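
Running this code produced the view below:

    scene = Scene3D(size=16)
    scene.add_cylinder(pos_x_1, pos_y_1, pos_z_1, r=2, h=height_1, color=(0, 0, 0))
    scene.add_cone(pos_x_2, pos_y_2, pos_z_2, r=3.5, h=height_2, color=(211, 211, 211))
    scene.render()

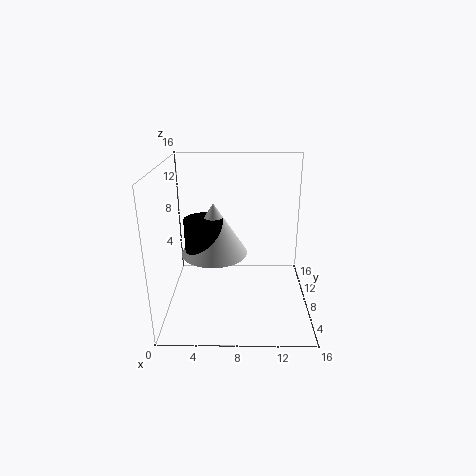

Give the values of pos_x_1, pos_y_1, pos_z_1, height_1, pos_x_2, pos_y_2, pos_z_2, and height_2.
pos_x_1 = 4.5, pos_y_1 = 6, pos_z_1 = 7.5, height_1 = 3.5, pos_x_2 = 5.5, pos_y_2 = 6.5, pos_z_2 = 7, height_2 = 5.5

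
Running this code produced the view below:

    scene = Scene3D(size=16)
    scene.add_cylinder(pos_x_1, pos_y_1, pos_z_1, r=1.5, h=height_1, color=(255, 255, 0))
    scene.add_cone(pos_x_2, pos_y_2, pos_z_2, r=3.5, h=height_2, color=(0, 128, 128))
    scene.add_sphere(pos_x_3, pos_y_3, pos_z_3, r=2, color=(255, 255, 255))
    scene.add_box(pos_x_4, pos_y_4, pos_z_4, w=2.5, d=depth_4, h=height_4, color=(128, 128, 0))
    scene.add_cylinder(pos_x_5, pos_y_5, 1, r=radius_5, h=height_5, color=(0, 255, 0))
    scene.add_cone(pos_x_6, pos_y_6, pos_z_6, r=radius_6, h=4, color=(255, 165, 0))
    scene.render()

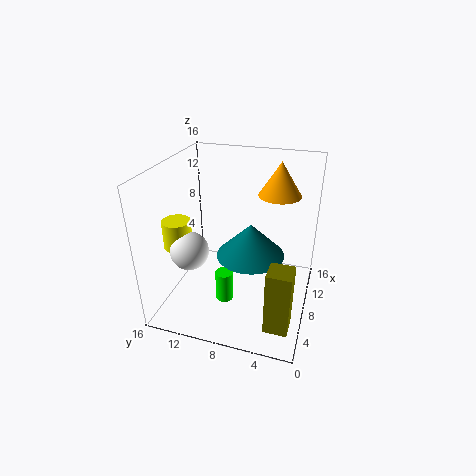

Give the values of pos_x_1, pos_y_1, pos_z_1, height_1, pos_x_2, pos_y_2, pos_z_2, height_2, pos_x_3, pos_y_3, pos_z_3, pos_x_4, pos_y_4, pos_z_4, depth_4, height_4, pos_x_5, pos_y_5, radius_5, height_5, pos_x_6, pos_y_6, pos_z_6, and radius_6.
pos_x_1 = 4.5, pos_y_1 = 13.5, pos_z_1 = 8, height_1 = 3, pos_x_2 = 6, pos_y_2 = 6, pos_z_2 = 7.5, height_2 = 3.5, pos_x_3 = 4, pos_y_3 = 12, pos_z_3 = 8, pos_x_4 = 2, pos_y_4 = 1, pos_z_4 = 1, depth_4 = 2.5, height_4 = 7, pos_x_5 = 6, pos_y_5 = 9, radius_5 = 1, height_5 = 3.5, pos_x_6 = 13, pos_y_6 = 4.5, pos_z_6 = 11.5, radius_6 = 2.5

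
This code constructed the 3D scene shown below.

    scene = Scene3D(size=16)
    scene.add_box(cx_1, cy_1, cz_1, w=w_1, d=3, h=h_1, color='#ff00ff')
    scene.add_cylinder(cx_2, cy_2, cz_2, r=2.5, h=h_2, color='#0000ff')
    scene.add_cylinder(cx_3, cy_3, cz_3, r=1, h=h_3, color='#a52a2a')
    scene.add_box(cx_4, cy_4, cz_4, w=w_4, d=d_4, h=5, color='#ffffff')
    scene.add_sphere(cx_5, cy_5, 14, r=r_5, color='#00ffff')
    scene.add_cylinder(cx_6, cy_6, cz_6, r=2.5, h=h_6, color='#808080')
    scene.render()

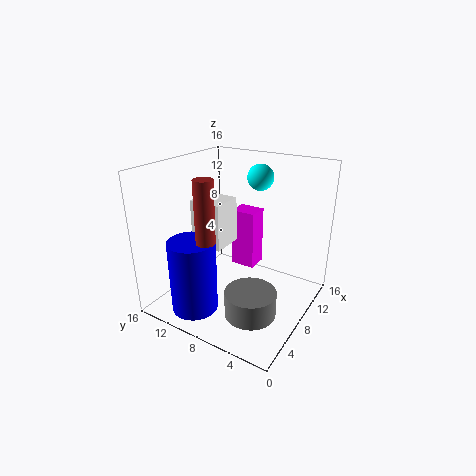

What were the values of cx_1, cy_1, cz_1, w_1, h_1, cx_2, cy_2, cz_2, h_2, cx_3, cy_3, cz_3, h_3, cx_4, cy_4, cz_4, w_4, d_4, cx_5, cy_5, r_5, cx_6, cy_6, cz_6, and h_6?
cx_1 = 10.5; cy_1 = 7.5; cz_1 = 3; w_1 = 2.5; h_1 = 7; cx_2 = 3; cy_2 = 10.5; cz_2 = 1; h_2 = 8; cx_3 = 3.5; cy_3 = 9; cz_3 = 9; h_3 = 6.5; cx_4 = 5; cy_4 = 8.5; cz_4 = 7.5; w_4 = 3.5; d_4 = 3.5; cx_5 = 12; cy_5 = 7.5; r_5 = 1.5; cx_6 = 3; cy_6 = 3.5; cz_6 = 3; h_6 = 2.5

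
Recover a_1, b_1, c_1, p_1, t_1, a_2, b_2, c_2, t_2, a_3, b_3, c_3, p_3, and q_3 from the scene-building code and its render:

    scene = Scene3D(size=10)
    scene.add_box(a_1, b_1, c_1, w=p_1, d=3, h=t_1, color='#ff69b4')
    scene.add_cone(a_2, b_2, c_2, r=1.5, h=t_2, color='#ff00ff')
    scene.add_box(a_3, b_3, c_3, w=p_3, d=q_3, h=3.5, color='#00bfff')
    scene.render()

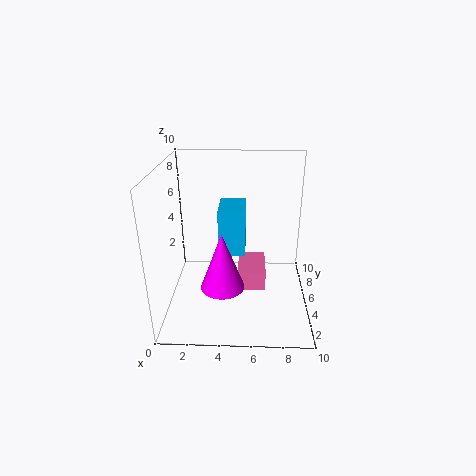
a_1 = 5; b_1 = 4.5; c_1 = 1; p_1 = 2; t_1 = 1.5; a_2 = 4; b_2 = 3.5; c_2 = 2; t_2 = 4; a_3 = 3.5; b_3 = 6; c_3 = 3; p_3 = 2; q_3 = 3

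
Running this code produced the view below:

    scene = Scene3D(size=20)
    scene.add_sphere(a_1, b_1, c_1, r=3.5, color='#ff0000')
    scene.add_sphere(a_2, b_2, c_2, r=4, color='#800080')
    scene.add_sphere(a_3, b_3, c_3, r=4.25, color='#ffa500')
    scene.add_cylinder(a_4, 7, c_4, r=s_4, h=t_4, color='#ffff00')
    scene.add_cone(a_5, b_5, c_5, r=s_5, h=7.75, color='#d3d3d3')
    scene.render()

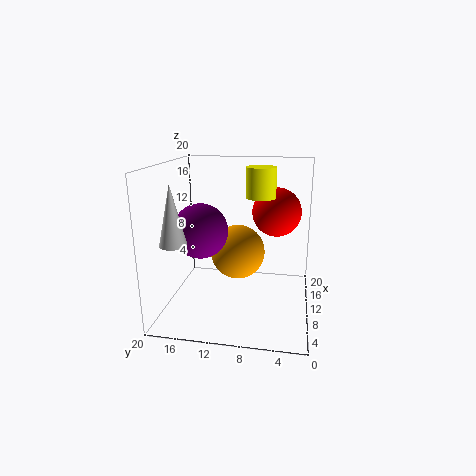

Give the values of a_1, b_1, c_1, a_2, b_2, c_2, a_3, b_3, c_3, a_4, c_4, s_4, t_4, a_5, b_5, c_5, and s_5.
a_1 = 13.5
b_1 = 5
c_1 = 13
a_2 = 11.25
b_2 = 15.75
c_2 = 10.25
a_3 = 15.25
b_3 = 11
c_3 = 5.75
a_4 = 10.25
c_4 = 15.75
s_4 = 2
t_4 = 4
a_5 = 4.5
b_5 = 17.25
c_5 = 10.5
s_5 = 1.75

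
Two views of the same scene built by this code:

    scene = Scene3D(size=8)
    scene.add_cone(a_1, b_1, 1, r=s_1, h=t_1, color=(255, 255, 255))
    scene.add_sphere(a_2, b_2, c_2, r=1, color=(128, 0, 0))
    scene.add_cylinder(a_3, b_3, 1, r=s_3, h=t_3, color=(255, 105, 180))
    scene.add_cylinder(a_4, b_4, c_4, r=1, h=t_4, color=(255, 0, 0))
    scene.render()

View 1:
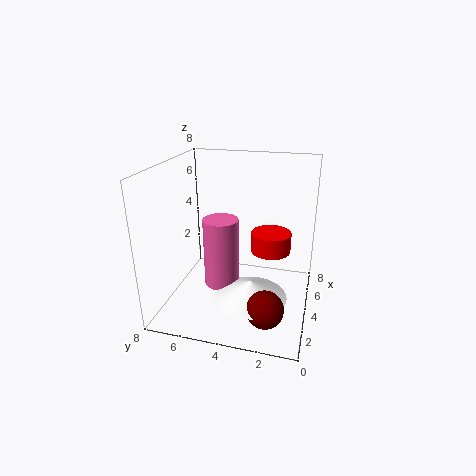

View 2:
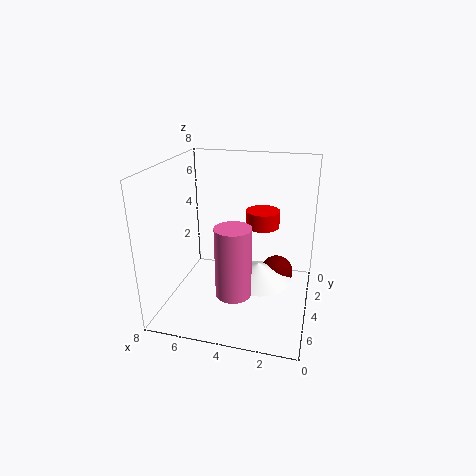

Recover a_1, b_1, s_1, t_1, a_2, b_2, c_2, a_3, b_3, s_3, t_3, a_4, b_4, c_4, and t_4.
a_1 = 3; b_1 = 3; s_1 = 2; t_1 = 1; a_2 = 2; b_2 = 2; c_2 = 1; a_3 = 4; b_3 = 5; s_3 = 1; t_3 = 4; a_4 = 3; b_4 = 2; c_4 = 4; t_4 = 1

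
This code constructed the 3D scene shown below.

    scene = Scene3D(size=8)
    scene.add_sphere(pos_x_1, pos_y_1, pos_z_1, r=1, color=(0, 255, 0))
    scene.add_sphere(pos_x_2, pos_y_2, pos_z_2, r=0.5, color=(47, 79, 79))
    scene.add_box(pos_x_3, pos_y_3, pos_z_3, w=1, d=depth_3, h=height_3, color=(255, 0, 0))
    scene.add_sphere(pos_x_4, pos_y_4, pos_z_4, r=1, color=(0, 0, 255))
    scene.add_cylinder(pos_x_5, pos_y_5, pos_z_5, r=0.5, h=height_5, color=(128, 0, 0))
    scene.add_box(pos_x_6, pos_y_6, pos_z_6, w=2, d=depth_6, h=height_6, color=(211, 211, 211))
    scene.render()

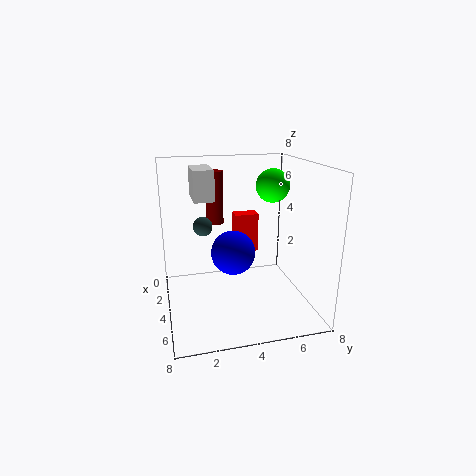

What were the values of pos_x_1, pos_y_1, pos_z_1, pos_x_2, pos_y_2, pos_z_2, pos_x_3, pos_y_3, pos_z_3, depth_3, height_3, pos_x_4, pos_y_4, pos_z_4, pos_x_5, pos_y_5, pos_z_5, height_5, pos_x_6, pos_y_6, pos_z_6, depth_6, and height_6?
pos_x_1 = 2.5, pos_y_1 = 6.5, pos_z_1 = 6.5, pos_x_2 = 4.5, pos_y_2 = 2, pos_z_2 = 5, pos_x_3 = 0.5, pos_y_3 = 4.5, pos_z_3 = 2, depth_3 = 1.5, height_3 = 2.5, pos_x_4 = 7, pos_y_4 = 3, pos_z_4 = 4.5, pos_x_5 = 2.5, pos_y_5 = 3, pos_z_5 = 4.5, height_5 = 3, pos_x_6 = 3.5, pos_y_6 = 1.5, pos_z_6 = 6.5, depth_6 = 1, height_6 = 1.5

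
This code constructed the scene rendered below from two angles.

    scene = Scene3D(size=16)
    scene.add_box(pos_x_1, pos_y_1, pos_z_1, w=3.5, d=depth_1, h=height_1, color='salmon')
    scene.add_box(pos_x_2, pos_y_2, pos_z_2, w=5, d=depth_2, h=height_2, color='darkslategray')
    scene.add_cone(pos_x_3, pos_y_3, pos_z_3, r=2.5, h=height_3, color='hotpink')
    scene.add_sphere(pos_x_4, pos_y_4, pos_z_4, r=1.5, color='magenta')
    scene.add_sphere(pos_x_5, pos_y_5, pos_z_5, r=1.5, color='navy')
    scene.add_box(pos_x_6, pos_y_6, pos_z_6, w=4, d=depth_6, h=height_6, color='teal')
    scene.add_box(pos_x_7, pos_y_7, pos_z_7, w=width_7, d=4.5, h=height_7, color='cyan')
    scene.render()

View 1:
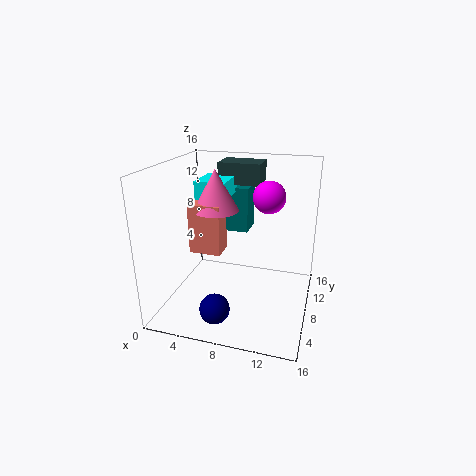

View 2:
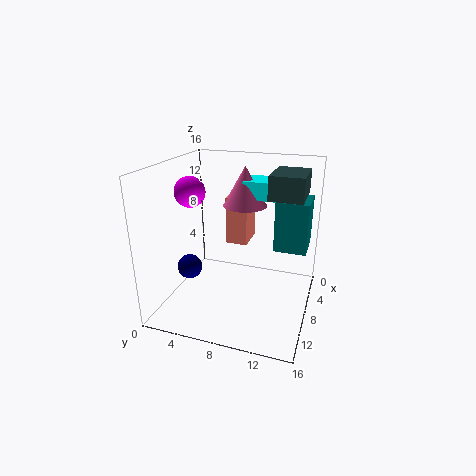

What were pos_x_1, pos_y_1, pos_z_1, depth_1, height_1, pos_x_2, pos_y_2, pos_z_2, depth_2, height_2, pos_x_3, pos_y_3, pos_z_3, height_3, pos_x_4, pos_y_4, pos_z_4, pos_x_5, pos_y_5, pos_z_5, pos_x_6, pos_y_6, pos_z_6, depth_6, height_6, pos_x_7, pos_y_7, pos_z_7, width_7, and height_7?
pos_x_1 = 3, pos_y_1 = 6, pos_z_1 = 6.5, depth_1 = 2.5, height_1 = 5.5, pos_x_2 = 4.5, pos_y_2 = 11.5, pos_z_2 = 13, depth_2 = 3.5, height_2 = 2.5, pos_x_3 = 5.5, pos_y_3 = 8, pos_z_3 = 11, height_3 = 4.5, pos_x_4 = 12, pos_y_4 = 4.5, pos_z_4 = 14, pos_x_5 = 7.5, pos_y_5 = 1.5, pos_z_5 = 3, pos_x_6 = 4, pos_y_6 = 12, pos_z_6 = 7, depth_6 = 3.5, height_6 = 5.5, pos_x_7 = 3, pos_y_7 = 8, pos_z_7 = 12, width_7 = 3.5, height_7 = 2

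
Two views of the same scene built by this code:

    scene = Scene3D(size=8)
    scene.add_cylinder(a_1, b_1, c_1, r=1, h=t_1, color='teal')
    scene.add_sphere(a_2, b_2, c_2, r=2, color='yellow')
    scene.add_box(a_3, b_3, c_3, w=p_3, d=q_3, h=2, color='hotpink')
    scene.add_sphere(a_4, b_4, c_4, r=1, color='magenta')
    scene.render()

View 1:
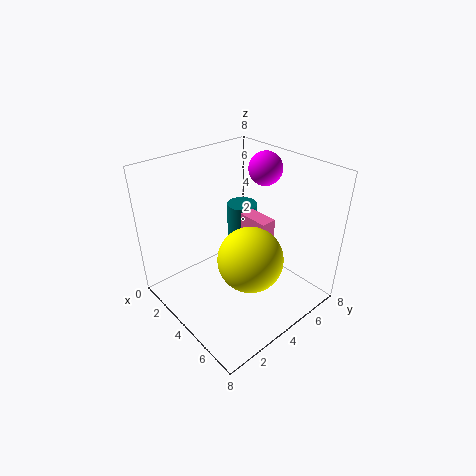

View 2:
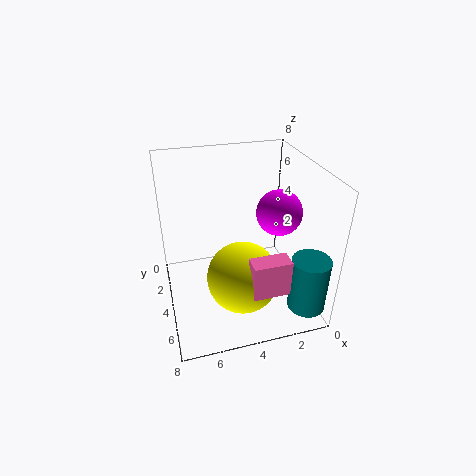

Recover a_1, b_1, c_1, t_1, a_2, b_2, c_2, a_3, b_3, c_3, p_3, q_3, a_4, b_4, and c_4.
a_1 = 1, b_1 = 7, c_1 = 1, t_1 = 3, a_2 = 4, b_2 = 5, c_2 = 2, a_3 = 2, b_3 = 6, c_3 = 2, p_3 = 2, q_3 = 1, a_4 = 3, b_4 = 7, c_4 = 7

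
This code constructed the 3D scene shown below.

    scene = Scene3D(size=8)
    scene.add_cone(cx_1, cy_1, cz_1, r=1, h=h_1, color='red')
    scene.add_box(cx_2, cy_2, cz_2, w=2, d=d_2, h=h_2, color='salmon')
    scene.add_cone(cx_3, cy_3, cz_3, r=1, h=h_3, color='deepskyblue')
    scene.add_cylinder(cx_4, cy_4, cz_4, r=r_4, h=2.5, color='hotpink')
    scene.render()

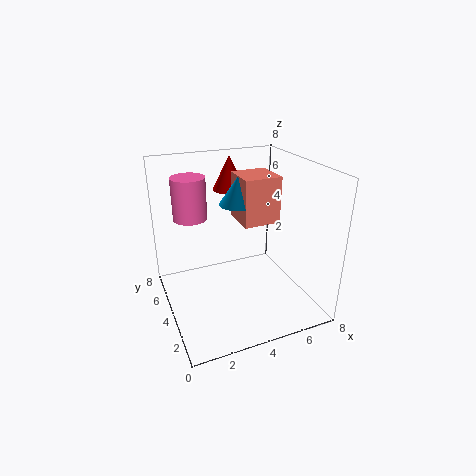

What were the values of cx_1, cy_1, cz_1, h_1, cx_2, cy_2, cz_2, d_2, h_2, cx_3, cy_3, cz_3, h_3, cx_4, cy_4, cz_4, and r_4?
cx_1 = 4.5; cy_1 = 6.5; cz_1 = 6; h_1 = 2; cx_2 = 4; cy_2 = 3; cz_2 = 5; d_2 = 2; h_2 = 2.5; cx_3 = 4; cy_3 = 4; cz_3 = 6; h_3 = 1.5; cx_4 = 2; cy_4 = 6.5; cz_4 = 4.5; r_4 = 1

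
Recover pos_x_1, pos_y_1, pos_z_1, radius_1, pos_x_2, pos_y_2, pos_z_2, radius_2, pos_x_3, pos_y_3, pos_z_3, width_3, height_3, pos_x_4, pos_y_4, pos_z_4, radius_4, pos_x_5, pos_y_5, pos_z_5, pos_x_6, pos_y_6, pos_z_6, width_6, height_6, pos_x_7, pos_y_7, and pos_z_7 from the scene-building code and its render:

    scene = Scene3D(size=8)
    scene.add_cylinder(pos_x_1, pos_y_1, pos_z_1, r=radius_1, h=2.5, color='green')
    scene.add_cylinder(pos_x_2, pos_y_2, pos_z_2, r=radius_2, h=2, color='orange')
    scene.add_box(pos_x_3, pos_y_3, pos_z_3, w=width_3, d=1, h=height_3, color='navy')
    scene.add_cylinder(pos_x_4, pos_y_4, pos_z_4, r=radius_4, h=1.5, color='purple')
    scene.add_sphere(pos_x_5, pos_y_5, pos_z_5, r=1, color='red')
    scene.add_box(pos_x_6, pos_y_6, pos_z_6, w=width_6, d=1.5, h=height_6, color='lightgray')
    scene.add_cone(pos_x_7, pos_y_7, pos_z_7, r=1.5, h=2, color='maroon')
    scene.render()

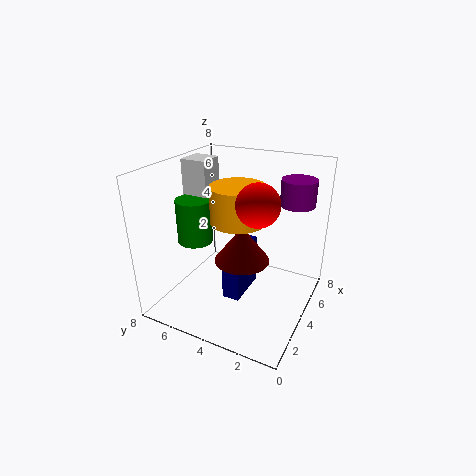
pos_x_1 = 3.5, pos_y_1 = 6.5, pos_z_1 = 3.5, radius_1 = 1, pos_x_2 = 4, pos_y_2 = 4, pos_z_2 = 5, radius_2 = 1.5, pos_x_3 = 3, pos_y_3 = 3.5, pos_z_3 = 0.5, width_3 = 2.5, height_3 = 3, pos_x_4 = 6.5, pos_y_4 = 1.5, pos_z_4 = 5.5, radius_4 = 1, pos_x_5 = 2, pos_y_5 = 2, pos_z_5 = 7, pos_x_6 = 4, pos_y_6 = 6, pos_z_6 = 5, width_6 = 1.5, height_6 = 3, pos_x_7 = 3.5, pos_y_7 = 3.5, pos_z_7 = 3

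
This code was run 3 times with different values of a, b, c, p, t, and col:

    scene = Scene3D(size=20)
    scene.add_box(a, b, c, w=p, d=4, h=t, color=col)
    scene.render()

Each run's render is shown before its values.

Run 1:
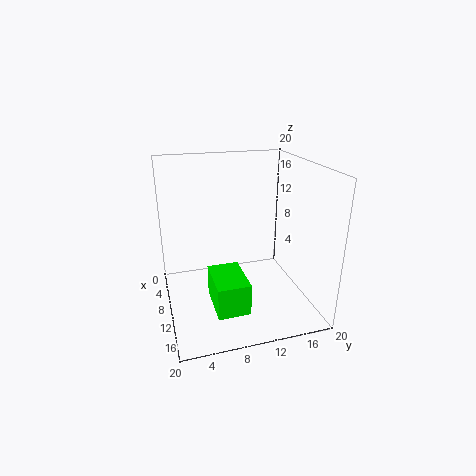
a = 13
b = 5
c = 4
p = 6
t = 4
col = 'lime'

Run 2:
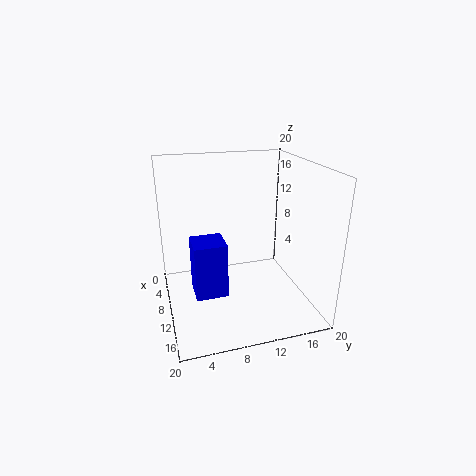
a = 12
b = 3
c = 5
p = 4
t = 7
col = 'blue'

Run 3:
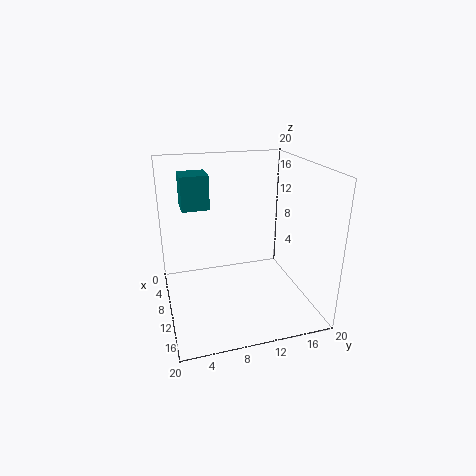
a = 2
b = 3
c = 13
p = 4
t = 5
col = 'teal'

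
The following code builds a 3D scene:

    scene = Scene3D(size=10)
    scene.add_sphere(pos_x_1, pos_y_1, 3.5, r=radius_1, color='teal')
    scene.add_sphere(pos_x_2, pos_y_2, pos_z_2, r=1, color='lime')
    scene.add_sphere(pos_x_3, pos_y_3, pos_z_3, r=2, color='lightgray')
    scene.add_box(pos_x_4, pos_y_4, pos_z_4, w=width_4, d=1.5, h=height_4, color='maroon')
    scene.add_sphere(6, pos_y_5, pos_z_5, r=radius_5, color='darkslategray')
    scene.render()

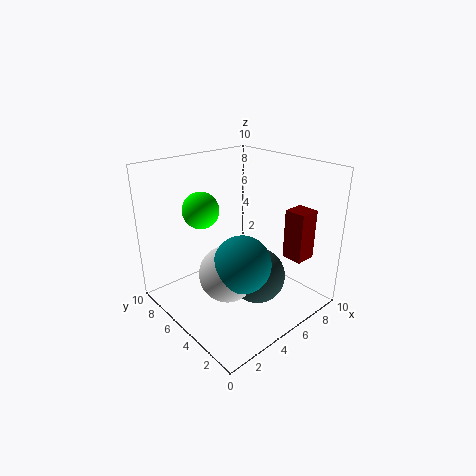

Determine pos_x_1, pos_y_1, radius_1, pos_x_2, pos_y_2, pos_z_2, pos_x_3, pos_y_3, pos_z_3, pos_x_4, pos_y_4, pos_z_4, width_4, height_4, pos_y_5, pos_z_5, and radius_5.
pos_x_1 = 4.5
pos_y_1 = 4
radius_1 = 2
pos_x_2 = 1
pos_y_2 = 3.5
pos_z_2 = 8.5
pos_x_3 = 4
pos_y_3 = 5
pos_z_3 = 2.5
pos_x_4 = 7.5
pos_y_4 = 1.5
pos_z_4 = 3.5
width_4 = 1.5
height_4 = 3.5
pos_y_5 = 4
pos_z_5 = 2
radius_5 = 2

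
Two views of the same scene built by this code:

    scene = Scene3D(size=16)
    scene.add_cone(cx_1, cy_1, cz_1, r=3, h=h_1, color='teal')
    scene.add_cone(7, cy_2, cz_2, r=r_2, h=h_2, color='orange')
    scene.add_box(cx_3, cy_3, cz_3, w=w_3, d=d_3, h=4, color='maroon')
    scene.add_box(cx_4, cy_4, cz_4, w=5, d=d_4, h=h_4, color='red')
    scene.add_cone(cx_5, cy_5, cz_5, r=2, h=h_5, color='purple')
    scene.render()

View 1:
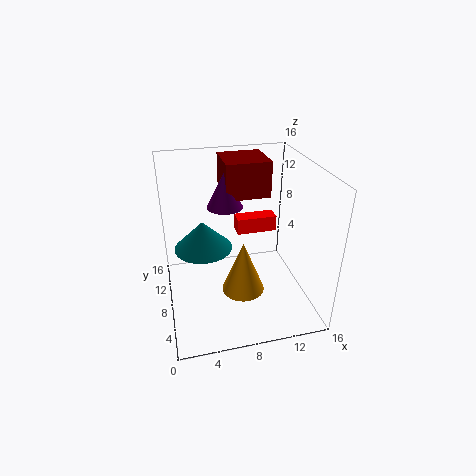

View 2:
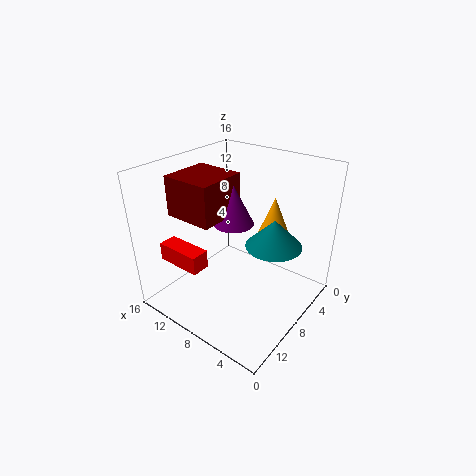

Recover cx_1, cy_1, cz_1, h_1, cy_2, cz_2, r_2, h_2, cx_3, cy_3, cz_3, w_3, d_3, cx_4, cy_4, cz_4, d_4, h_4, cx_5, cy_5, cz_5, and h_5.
cx_1 = 4
cy_1 = 7
cz_1 = 8
h_1 = 3
cy_2 = 2
cz_2 = 6
r_2 = 2
h_2 = 5
cx_3 = 7
cy_3 = 9
cz_3 = 12
w_3 = 5
d_3 = 5
cx_4 = 9
cy_4 = 12
cz_4 = 6
d_4 = 2
h_4 = 2
cx_5 = 7
cy_5 = 10
cz_5 = 11
h_5 = 4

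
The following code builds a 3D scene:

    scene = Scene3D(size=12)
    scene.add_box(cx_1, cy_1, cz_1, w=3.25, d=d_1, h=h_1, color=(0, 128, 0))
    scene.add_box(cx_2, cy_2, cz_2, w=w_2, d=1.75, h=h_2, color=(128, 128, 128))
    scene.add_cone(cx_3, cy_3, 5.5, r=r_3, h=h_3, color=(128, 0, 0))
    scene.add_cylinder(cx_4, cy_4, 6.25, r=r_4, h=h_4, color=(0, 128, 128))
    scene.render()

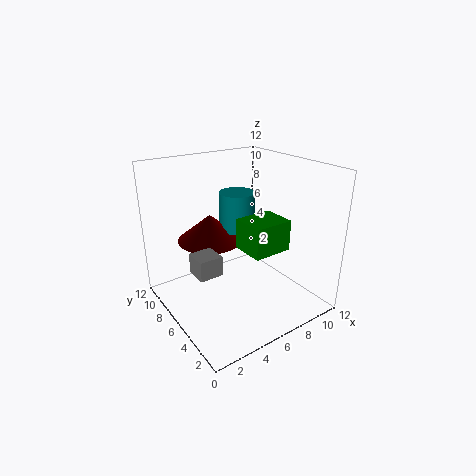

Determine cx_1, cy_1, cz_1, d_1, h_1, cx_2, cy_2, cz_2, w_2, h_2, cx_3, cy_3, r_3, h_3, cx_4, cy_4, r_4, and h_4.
cx_1 = 5.5
cy_1 = 2.75
cz_1 = 5.5
d_1 = 2.75
h_1 = 2.5
cx_2 = 1
cy_2 = 3.25
cz_2 = 5
w_2 = 1.75
h_2 = 1.5
cx_3 = 4.5
cy_3 = 8
r_3 = 2.75
h_3 = 2.25
cx_4 = 6.75
cy_4 = 7.25
r_4 = 1.5
h_4 = 3.25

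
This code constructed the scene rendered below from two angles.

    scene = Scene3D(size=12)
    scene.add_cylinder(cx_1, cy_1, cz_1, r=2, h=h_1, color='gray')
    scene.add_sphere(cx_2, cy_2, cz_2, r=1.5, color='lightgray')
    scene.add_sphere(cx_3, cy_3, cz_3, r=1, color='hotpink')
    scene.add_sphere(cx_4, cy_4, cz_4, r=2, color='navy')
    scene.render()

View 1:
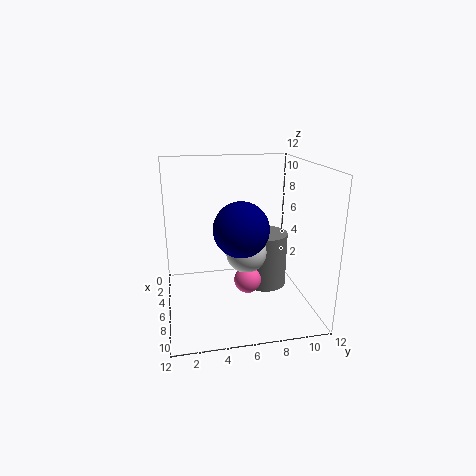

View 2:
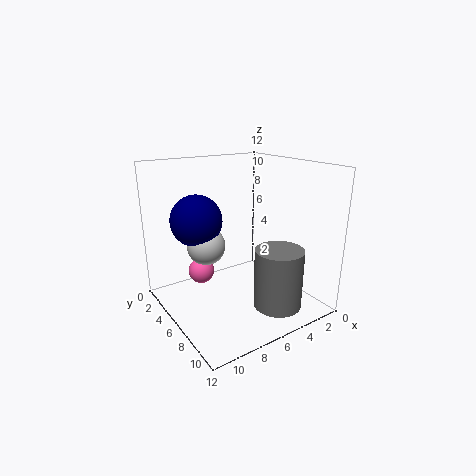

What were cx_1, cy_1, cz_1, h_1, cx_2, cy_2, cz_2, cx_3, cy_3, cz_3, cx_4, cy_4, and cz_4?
cx_1 = 4, cy_1 = 9, cz_1 = 0.5, h_1 = 5, cx_2 = 9, cy_2 = 6, cz_2 = 6, cx_3 = 9.5, cy_3 = 6, cz_3 = 4, cx_4 = 9.5, cy_4 = 5.5, cz_4 = 8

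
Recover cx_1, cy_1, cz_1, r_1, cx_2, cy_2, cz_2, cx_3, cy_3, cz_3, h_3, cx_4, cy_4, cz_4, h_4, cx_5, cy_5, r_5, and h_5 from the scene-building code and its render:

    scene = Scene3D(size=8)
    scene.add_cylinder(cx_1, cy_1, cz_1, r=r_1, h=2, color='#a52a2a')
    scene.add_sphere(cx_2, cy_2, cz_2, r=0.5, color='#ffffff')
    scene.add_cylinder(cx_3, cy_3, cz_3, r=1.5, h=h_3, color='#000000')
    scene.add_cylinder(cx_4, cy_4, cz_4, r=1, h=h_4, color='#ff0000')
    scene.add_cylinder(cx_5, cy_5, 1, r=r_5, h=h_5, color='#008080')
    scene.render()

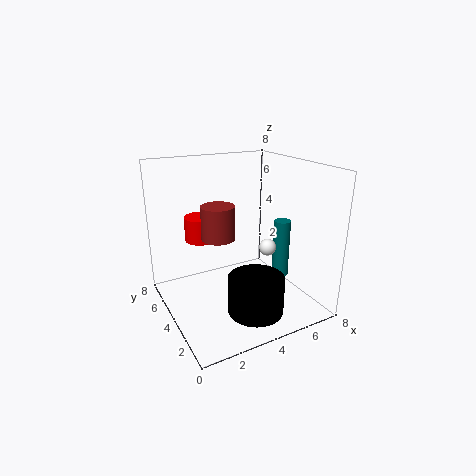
cx_1 = 3.5
cy_1 = 5.5
cz_1 = 3.5
r_1 = 1
cx_2 = 6
cy_2 = 4
cz_2 = 3
cx_3 = 4
cy_3 = 2
cz_3 = 0.5
h_3 = 2
cx_4 = 3
cy_4 = 7
cz_4 = 3
h_4 = 1.5
cx_5 = 7
cy_5 = 4
r_5 = 0.5
h_5 = 3.5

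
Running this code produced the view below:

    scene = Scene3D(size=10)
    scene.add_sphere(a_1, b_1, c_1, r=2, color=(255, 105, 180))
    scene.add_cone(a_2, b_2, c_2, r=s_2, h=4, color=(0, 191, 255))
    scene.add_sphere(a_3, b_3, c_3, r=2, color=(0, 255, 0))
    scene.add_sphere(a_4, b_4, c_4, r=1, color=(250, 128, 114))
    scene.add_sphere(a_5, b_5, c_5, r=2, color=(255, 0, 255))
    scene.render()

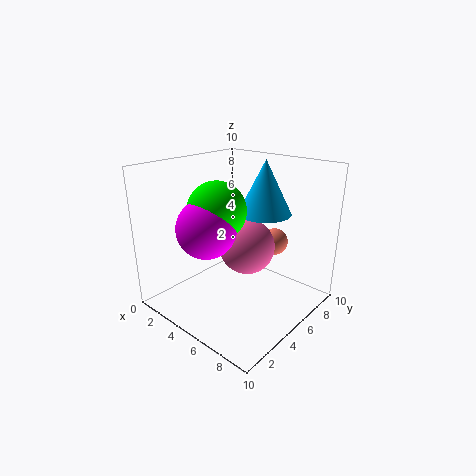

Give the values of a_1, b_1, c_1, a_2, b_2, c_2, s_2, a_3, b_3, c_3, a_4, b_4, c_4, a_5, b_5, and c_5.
a_1 = 5
b_1 = 6
c_1 = 4
a_2 = 5
b_2 = 8
c_2 = 6
s_2 = 2
a_3 = 4
b_3 = 4
c_3 = 7
a_4 = 6
b_4 = 8
c_4 = 4
a_5 = 4
b_5 = 3
c_5 = 6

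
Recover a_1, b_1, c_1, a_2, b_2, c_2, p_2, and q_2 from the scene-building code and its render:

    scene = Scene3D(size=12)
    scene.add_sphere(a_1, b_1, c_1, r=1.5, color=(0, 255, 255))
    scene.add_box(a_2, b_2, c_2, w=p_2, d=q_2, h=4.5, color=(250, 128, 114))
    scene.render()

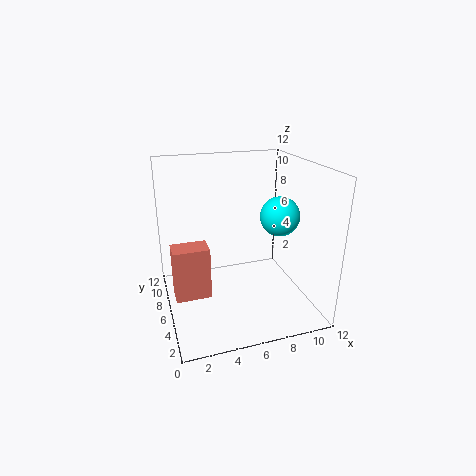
a_1 = 8.5
b_1 = 3.5
c_1 = 8.5
a_2 = 0.5
b_2 = 5.5
c_2 = 1
p_2 = 3
q_2 = 2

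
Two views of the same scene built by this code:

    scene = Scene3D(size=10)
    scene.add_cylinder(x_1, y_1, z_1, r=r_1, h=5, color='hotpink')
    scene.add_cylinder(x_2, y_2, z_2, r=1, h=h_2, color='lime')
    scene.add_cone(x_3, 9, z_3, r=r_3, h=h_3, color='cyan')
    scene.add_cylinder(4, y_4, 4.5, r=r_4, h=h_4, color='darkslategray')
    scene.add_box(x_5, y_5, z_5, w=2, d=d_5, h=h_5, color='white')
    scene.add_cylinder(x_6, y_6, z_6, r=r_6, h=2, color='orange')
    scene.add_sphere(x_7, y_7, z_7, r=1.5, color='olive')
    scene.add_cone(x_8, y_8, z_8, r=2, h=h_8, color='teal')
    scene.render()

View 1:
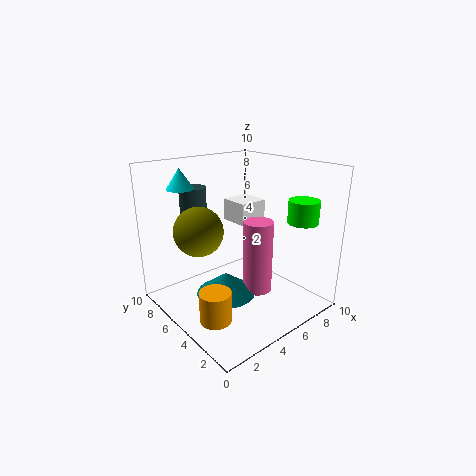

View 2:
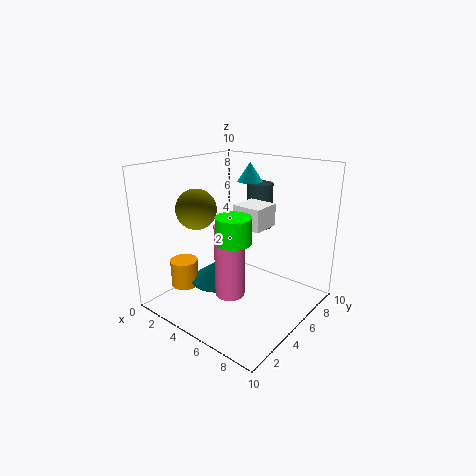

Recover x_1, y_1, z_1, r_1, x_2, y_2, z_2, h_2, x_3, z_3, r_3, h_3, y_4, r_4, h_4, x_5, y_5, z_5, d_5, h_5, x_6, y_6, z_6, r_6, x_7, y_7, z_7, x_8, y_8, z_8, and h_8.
x_1 = 5.5, y_1 = 3.5, z_1 = 1.5, r_1 = 1, x_2 = 7.5, y_2 = 1.5, z_2 = 6.5, h_2 = 1.5, x_3 = 3, z_3 = 8, r_3 = 1, h_3 = 1.5, y_4 = 9, r_4 = 1, h_4 = 3.5, x_5 = 5, y_5 = 4.5, z_5 = 6, d_5 = 2, h_5 = 1.5, x_6 = 1.5, y_6 = 3, z_6 = 1, r_6 = 1, x_7 = 1.5, y_7 = 4.5, z_7 = 6.5, x_8 = 3.5, y_8 = 4.5, z_8 = 1.5, h_8 = 1.5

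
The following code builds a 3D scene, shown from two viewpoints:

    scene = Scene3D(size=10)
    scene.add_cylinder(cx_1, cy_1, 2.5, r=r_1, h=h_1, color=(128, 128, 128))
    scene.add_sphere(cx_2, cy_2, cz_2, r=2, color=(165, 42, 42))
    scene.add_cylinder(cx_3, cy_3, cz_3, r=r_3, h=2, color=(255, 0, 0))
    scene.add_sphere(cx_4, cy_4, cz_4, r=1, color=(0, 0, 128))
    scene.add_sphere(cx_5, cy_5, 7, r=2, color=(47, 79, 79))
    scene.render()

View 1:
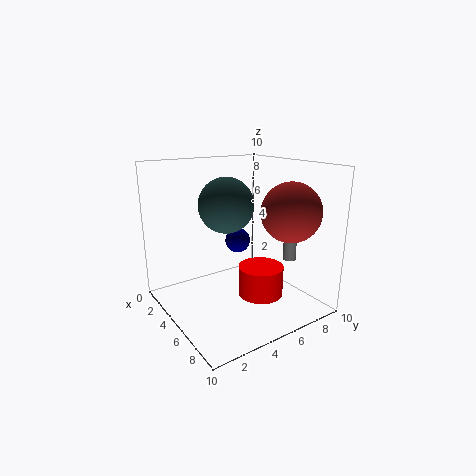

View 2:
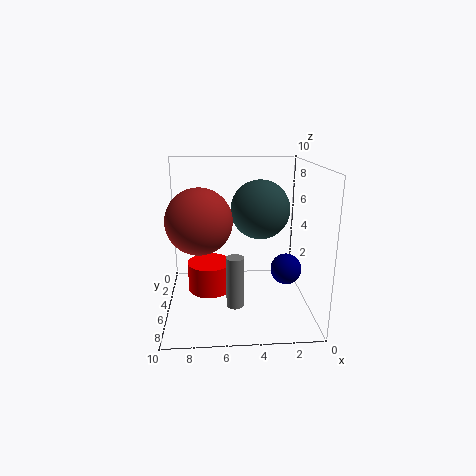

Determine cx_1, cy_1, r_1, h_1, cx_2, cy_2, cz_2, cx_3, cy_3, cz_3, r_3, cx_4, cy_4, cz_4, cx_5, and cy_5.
cx_1 = 5.5, cy_1 = 9.5, r_1 = 0.5, h_1 = 3, cx_2 = 7.5, cy_2 = 7.5, cz_2 = 7, cx_3 = 7, cy_3 = 5.5, cz_3 = 1.5, r_3 = 1.5, cx_4 = 2, cy_4 = 7, cz_4 = 3.5, cx_5 = 3.5, cy_5 = 5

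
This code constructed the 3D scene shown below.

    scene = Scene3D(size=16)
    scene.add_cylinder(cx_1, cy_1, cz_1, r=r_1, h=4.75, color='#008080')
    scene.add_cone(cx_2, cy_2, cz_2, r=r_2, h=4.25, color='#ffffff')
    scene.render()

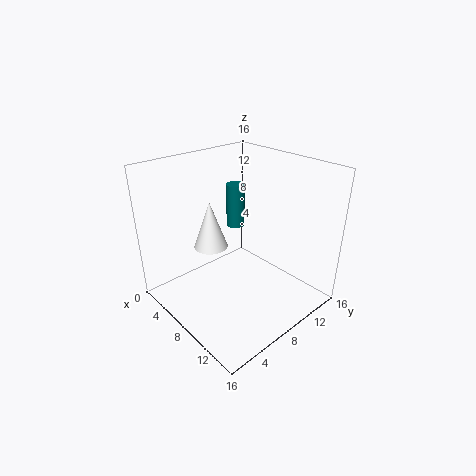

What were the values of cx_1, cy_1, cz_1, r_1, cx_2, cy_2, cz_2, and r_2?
cx_1 = 6.75, cy_1 = 8.75, cz_1 = 9, r_1 = 1, cx_2 = 10.75, cy_2 = 2.25, cz_2 = 10.5, r_2 = 1.5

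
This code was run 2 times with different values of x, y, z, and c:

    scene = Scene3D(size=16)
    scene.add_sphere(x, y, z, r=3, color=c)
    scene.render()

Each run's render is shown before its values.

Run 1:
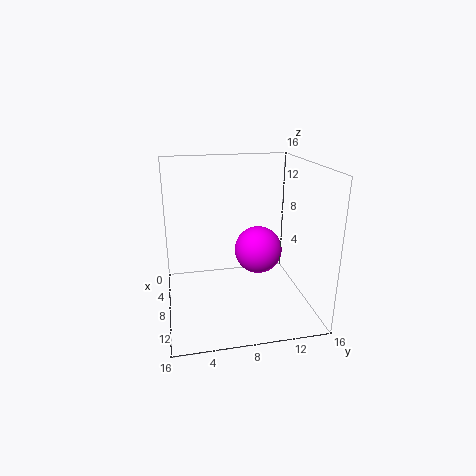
x = 4, y = 11.5, z = 4.5, c = 'magenta'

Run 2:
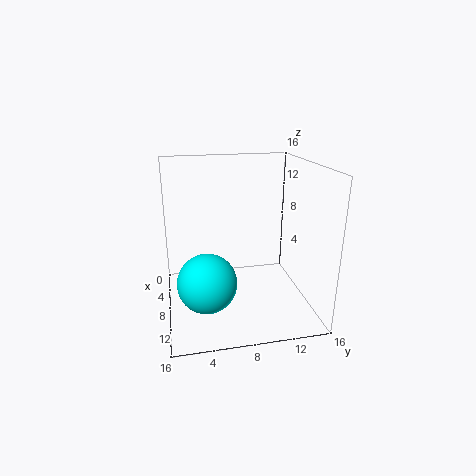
x = 12, y = 4, z = 5, c = 'cyan'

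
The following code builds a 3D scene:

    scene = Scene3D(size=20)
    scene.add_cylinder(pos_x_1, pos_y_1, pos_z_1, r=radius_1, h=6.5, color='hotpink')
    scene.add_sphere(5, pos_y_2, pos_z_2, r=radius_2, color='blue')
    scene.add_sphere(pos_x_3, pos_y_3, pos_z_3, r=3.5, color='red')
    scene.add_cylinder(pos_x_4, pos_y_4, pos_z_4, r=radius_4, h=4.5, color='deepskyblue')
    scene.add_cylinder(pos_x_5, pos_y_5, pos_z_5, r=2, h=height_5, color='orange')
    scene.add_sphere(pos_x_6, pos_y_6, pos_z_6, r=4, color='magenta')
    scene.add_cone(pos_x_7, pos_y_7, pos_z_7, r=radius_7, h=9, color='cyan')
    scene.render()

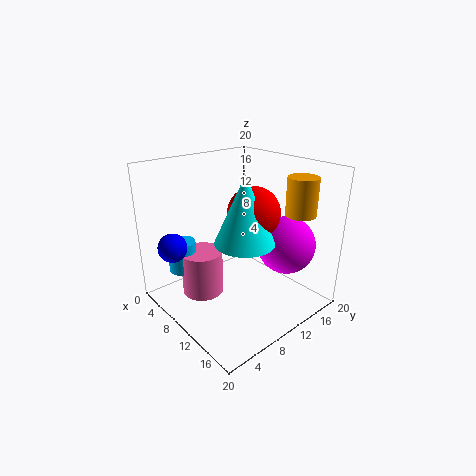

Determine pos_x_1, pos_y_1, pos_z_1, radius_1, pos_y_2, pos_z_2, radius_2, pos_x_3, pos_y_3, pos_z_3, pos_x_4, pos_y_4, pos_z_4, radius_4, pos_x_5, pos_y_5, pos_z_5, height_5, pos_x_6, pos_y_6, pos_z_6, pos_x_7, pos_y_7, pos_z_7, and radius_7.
pos_x_1 = 6
pos_y_1 = 6.5
pos_z_1 = 1
radius_1 = 3
pos_y_2 = 2.5
pos_z_2 = 9
radius_2 = 2
pos_x_3 = 12
pos_y_3 = 11
pos_z_3 = 14
pos_x_4 = 4
pos_y_4 = 4.5
pos_z_4 = 4.5
radius_4 = 2
pos_x_5 = 16.5
pos_y_5 = 15
pos_z_5 = 14
height_5 = 5
pos_x_6 = 14.5
pos_y_6 = 15
pos_z_6 = 9
pos_x_7 = 12.5
pos_y_7 = 9
pos_z_7 = 10.5
radius_7 = 4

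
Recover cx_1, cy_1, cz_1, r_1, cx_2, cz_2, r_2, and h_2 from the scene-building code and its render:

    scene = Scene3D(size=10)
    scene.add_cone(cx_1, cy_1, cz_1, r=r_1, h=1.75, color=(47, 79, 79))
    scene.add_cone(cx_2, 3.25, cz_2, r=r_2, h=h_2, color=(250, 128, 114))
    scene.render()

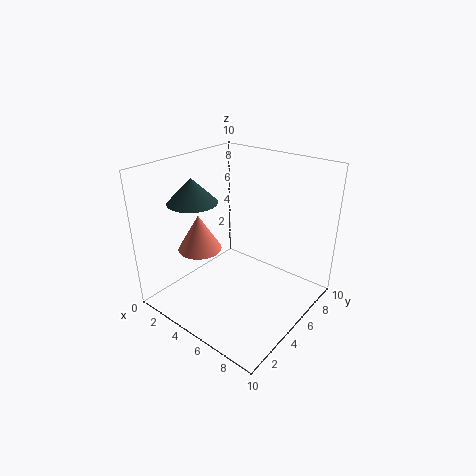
cx_1 = 2; cy_1 = 3.75; cz_1 = 7.25; r_1 = 1.75; cx_2 = 3; cz_2 = 4.25; r_2 = 1.5; h_2 = 2.5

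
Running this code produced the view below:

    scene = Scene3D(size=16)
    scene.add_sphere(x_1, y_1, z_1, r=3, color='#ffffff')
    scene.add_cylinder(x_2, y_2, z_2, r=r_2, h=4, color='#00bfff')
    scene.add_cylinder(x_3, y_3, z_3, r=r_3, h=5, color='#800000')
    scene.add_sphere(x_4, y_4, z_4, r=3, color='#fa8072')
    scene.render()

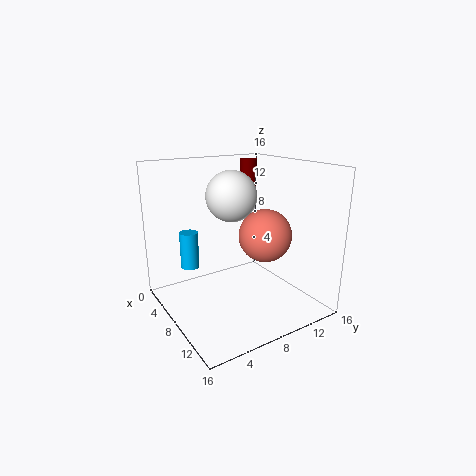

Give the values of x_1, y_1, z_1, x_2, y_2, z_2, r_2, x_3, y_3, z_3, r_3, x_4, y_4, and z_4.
x_1 = 5, y_1 = 9, z_1 = 12, x_2 = 6, y_2 = 3, z_2 = 5, r_2 = 1, x_3 = 4, y_3 = 12, z_3 = 11, r_3 = 1, x_4 = 9, y_4 = 11, z_4 = 8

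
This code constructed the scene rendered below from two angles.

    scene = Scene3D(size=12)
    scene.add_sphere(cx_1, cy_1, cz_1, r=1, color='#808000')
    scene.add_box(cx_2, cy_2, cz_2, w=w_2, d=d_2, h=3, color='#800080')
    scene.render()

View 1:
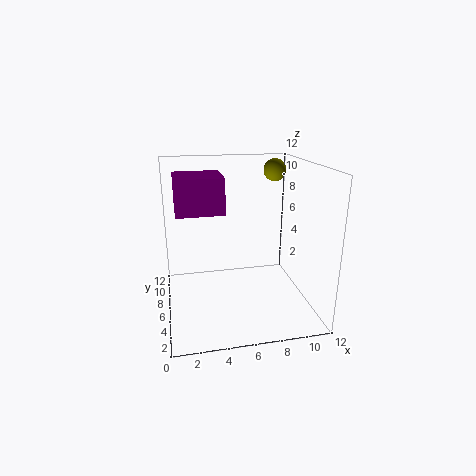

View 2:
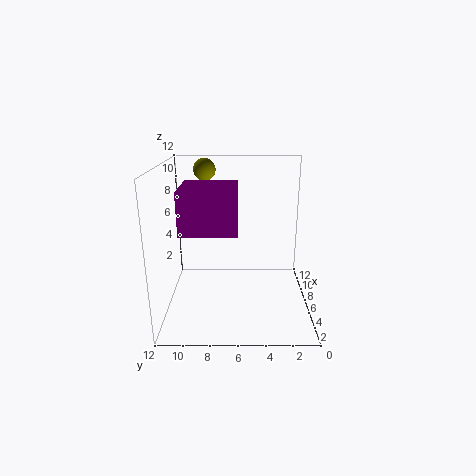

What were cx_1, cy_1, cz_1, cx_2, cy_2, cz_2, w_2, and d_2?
cx_1 = 10
cy_1 = 9
cz_1 = 11
cx_2 = 1
cy_2 = 6
cz_2 = 8
w_2 = 4
d_2 = 4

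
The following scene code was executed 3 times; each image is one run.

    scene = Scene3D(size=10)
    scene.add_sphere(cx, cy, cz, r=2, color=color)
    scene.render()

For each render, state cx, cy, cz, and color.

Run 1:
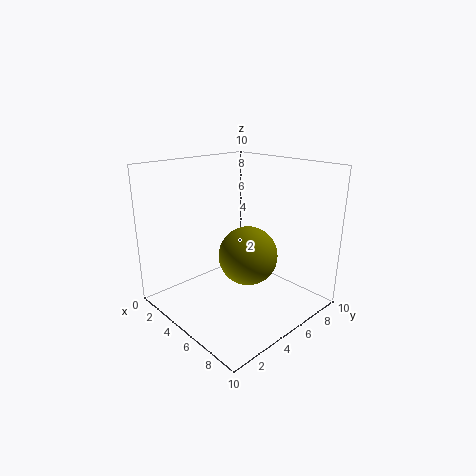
cx = 6
cy = 5
cz = 4
color = 'olive'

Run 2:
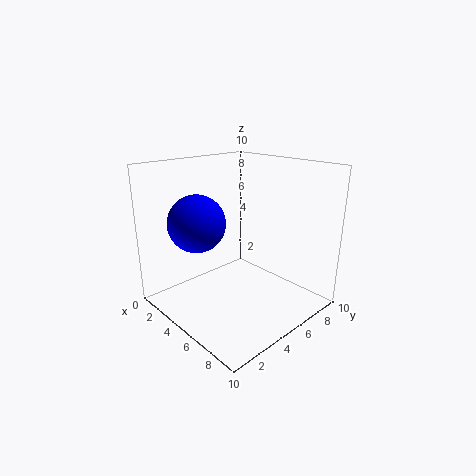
cx = 3
cy = 3
cz = 6
color = 'blue'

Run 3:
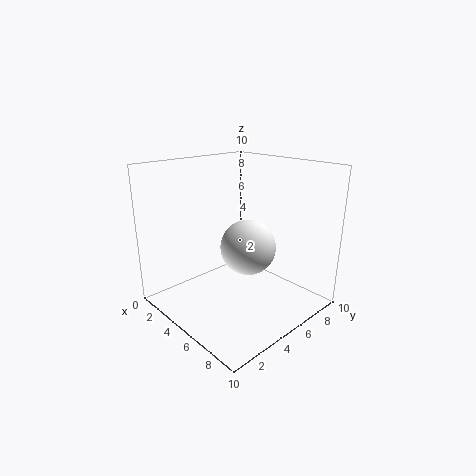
cx = 5
cy = 6
cz = 4
color = 'white'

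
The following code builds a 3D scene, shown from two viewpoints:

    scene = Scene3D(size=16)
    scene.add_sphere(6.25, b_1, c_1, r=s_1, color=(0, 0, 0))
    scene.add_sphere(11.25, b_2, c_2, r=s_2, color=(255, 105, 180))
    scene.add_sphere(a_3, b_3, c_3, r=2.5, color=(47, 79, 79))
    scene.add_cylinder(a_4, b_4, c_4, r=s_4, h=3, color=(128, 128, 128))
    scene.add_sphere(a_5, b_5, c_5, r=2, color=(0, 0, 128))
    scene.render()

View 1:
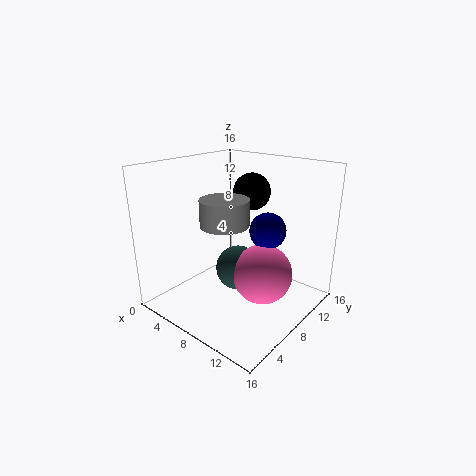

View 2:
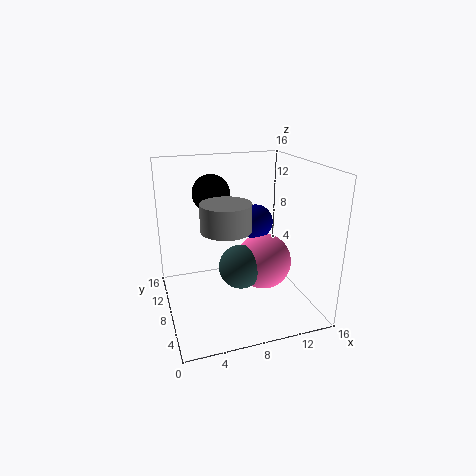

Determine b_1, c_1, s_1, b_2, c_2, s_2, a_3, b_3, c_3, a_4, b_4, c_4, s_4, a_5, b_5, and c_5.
b_1 = 12.75, c_1 = 12, s_1 = 2.25, b_2 = 8.25, c_2 = 4.5, s_2 = 3.25, a_3 = 8.25, b_3 = 7.75, c_3 = 4.5, a_4 = 6.5, b_4 = 7.5, c_4 = 9.25, s_4 = 2.75, a_5 = 10.75, b_5 = 9.75, c_5 = 9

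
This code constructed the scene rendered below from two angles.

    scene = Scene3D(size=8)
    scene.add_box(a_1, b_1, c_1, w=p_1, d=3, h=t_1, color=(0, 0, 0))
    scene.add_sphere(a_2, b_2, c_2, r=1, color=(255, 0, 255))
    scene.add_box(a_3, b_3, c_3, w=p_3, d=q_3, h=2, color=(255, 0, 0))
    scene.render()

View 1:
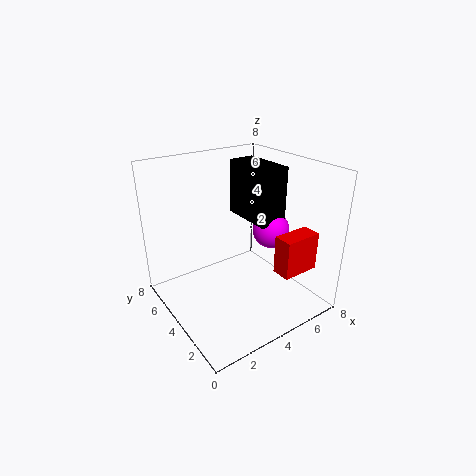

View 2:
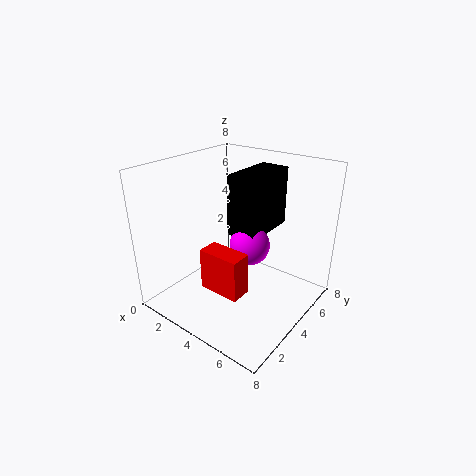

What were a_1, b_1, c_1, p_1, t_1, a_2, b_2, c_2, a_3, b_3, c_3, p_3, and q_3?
a_1 = 4.5, b_1 = 2.5, c_1 = 5, p_1 = 1.5, t_1 = 3, a_2 = 5.5, b_2 = 3, c_2 = 4.5, a_3 = 4.5, b_3 = 0.5, c_3 = 3, p_3 = 2, q_3 = 1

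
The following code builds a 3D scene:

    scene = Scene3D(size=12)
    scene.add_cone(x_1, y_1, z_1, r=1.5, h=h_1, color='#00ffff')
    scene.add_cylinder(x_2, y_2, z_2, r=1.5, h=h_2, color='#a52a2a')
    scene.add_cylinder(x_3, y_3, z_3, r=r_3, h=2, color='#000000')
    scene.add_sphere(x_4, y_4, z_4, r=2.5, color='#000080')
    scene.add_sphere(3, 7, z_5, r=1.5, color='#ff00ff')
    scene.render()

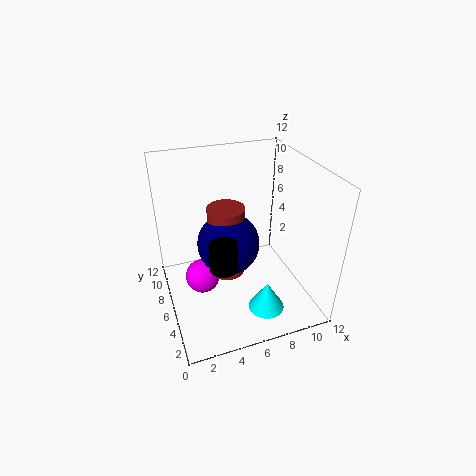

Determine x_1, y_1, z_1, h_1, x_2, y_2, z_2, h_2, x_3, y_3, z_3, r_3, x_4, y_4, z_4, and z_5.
x_1 = 7.5
y_1 = 3
z_1 = 0.5
h_1 = 2.5
x_2 = 5
y_2 = 6
z_2 = 3
h_2 = 6
x_3 = 3.5
y_3 = 2
z_3 = 6.5
r_3 = 1
x_4 = 5
y_4 = 5.5
z_4 = 6
z_5 = 2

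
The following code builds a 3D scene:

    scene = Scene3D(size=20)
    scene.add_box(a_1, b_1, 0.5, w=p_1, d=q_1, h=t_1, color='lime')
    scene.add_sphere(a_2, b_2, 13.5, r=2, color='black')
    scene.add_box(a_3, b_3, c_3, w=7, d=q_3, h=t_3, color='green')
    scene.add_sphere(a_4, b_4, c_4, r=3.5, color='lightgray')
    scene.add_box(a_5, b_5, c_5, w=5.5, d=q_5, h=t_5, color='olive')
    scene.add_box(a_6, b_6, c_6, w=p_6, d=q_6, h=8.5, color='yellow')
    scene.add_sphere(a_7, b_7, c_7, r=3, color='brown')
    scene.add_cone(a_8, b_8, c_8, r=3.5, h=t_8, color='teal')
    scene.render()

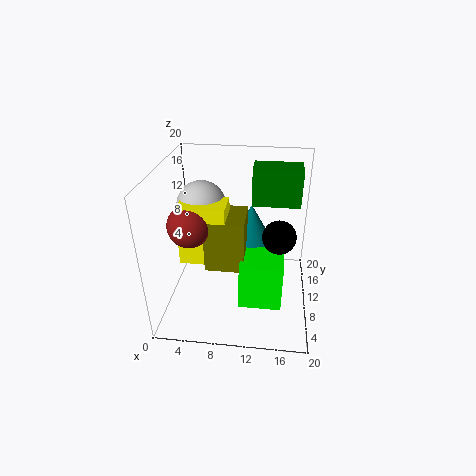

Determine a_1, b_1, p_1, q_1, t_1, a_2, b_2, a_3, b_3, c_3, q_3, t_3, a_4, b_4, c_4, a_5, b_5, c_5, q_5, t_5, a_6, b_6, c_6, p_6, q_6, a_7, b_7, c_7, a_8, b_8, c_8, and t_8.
a_1 = 10.5
b_1 = 6.5
p_1 = 6
q_1 = 5.5
t_1 = 7
a_2 = 15.5
b_2 = 5
a_3 = 11.5
b_3 = 14
c_3 = 13
q_3 = 4
t_3 = 5.5
a_4 = 4.5
b_4 = 12.5
c_4 = 13.5
a_5 = 5.5
b_5 = 8
c_5 = 5.5
q_5 = 6
t_5 = 7.5
a_6 = 2
b_6 = 8
c_6 = 6.5
p_6 = 6.5
q_6 = 4.5
a_7 = 3.5
b_7 = 9
c_7 = 12
a_8 = 11.5
b_8 = 14.5
c_8 = 6.5
t_8 = 6.5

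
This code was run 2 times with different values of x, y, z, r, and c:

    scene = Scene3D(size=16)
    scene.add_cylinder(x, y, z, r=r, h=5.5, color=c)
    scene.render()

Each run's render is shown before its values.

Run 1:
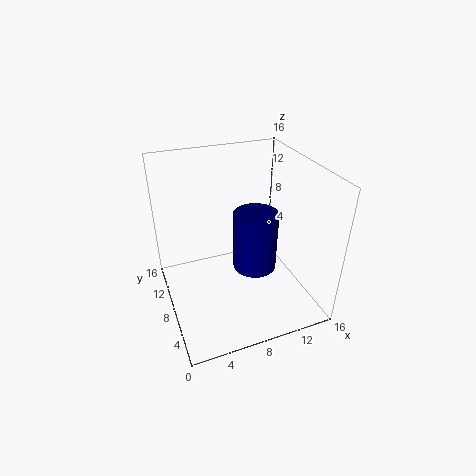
x = 7.5; y = 2.5; z = 8.5; r = 2; c = 'navy'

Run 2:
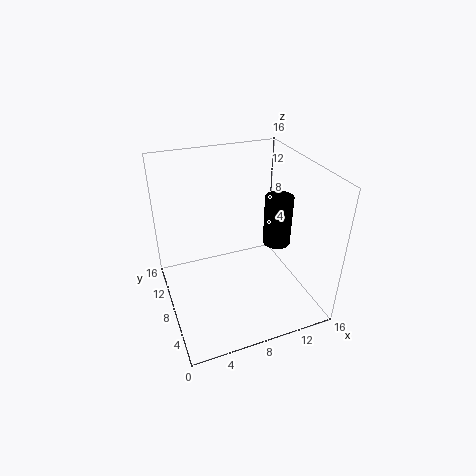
x = 12; y = 6.5; z = 7.5; r = 1.5; c = 'black'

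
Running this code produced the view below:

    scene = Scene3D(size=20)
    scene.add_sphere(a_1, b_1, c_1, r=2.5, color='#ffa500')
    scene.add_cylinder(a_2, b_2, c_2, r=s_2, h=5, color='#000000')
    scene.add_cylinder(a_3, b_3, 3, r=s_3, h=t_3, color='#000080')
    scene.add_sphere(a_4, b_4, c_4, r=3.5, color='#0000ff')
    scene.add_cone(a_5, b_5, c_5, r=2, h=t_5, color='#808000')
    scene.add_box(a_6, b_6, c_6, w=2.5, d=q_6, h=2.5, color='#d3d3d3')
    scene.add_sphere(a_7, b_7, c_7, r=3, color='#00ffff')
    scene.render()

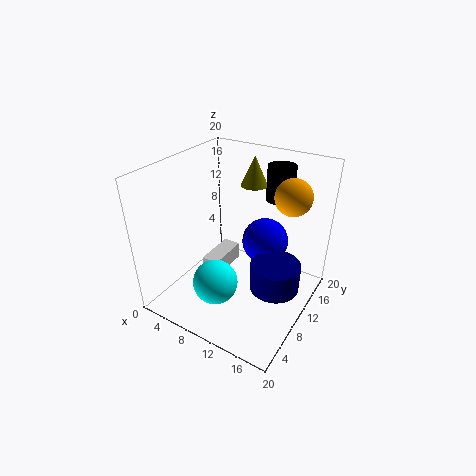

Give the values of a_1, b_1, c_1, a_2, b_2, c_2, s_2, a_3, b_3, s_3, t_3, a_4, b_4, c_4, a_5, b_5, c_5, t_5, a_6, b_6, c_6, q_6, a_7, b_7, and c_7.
a_1 = 16, b_1 = 14, c_1 = 16, a_2 = 13, b_2 = 16.5, c_2 = 14, s_2 = 2, a_3 = 15.5, b_3 = 11, s_3 = 3.5, t_3 = 4, a_4 = 11.5, b_4 = 15.5, c_4 = 7, a_5 = 8.5, b_5 = 17, c_5 = 15, t_5 = 4.5, a_6 = 5.5, b_6 = 7.5, c_6 = 4, q_6 = 6, a_7 = 9.5, b_7 = 5, c_7 = 5.5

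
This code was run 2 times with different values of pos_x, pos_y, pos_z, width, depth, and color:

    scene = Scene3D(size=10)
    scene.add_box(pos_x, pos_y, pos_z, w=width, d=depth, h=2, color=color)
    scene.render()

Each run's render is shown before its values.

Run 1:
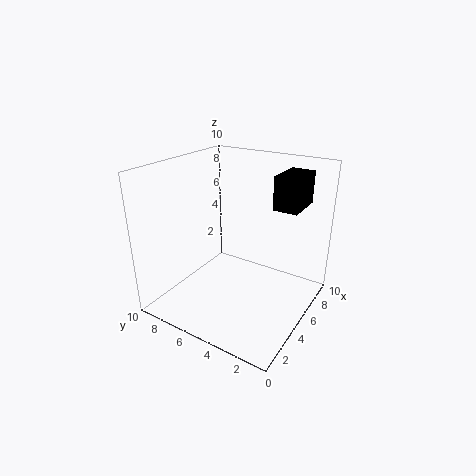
pos_x = 4; pos_y = 0.5; pos_z = 8; width = 2.5; depth = 1.5; color = 'black'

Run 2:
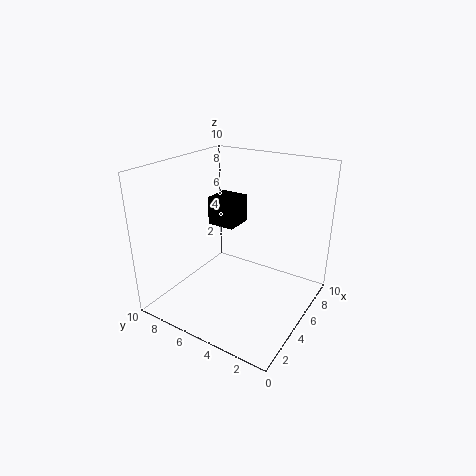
pos_x = 5; pos_y = 5.5; pos_z = 5.5; width = 2; depth = 2; color = 'black'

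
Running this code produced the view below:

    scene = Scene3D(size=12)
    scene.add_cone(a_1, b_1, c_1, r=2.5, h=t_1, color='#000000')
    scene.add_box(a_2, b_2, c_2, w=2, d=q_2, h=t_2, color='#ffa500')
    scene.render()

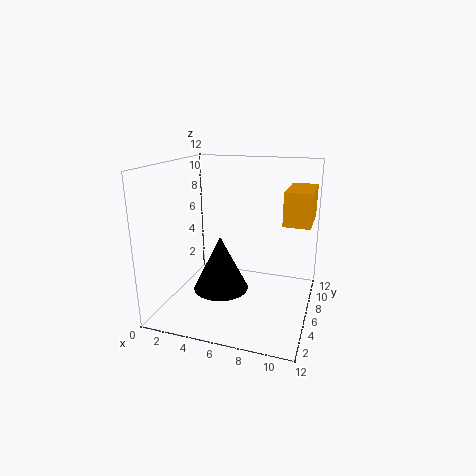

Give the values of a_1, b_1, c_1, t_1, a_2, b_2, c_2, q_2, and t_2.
a_1 = 4, b_1 = 7, c_1 = 0.5, t_1 = 5, a_2 = 10, b_2 = 4, c_2 = 8, q_2 = 4, t_2 = 2.5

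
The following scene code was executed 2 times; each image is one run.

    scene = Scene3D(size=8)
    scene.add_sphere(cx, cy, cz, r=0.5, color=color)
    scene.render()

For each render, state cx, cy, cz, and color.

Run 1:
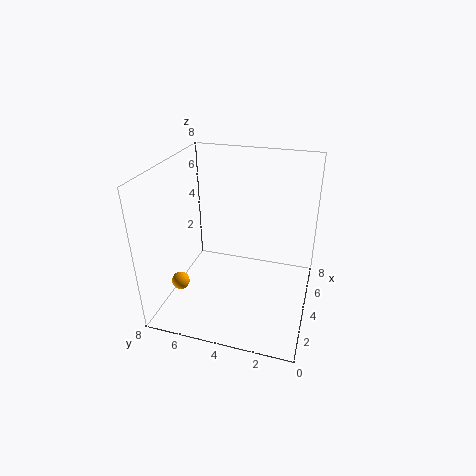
cx = 2.5; cy = 7; cz = 1.5; color = 'orange'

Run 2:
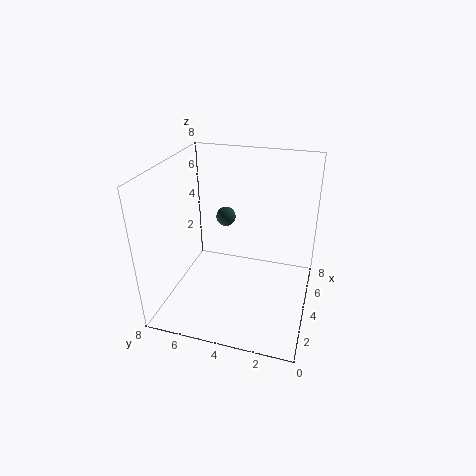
cx = 3.5; cy = 4.5; cz = 5.5; color = 'darkslategray'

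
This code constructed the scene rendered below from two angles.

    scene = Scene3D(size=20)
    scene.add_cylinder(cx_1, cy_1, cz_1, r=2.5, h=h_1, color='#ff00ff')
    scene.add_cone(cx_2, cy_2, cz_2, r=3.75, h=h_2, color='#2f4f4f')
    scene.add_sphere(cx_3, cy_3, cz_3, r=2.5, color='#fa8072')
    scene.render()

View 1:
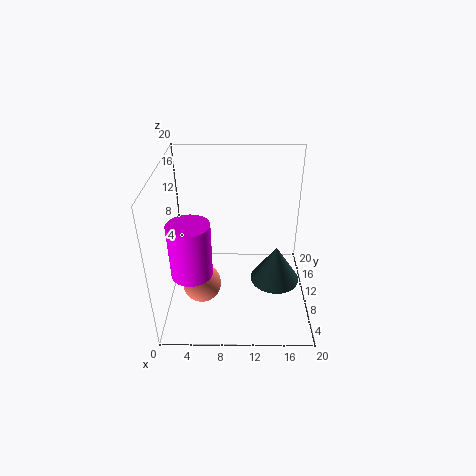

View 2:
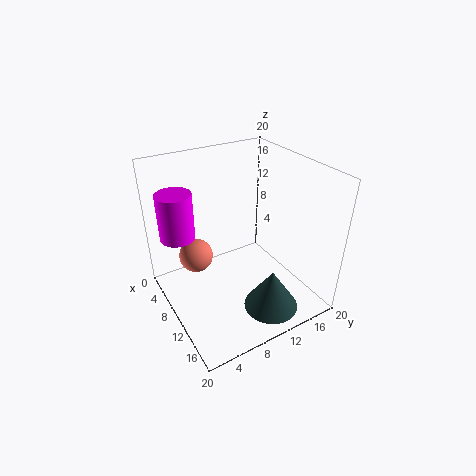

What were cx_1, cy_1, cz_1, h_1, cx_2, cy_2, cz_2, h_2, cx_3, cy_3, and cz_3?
cx_1 = 4.5; cy_1 = 3.25; cz_1 = 9.25; h_1 = 6.75; cx_2 = 15.75; cy_2 = 12; cz_2 = 1.25; h_2 = 5.75; cx_3 = 5.25; cy_3 = 5.5; cz_3 = 5.75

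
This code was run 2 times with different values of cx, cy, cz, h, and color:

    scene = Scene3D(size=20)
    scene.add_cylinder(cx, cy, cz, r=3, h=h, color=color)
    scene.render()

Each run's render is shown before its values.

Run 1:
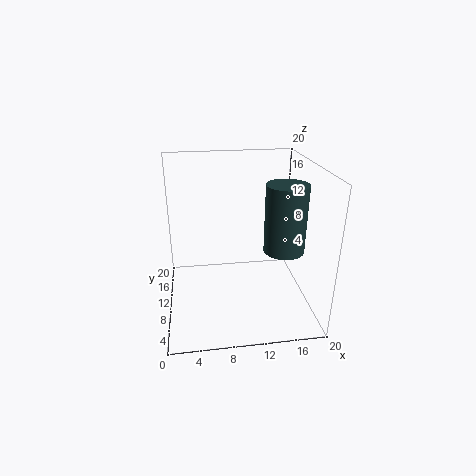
cx = 17
cy = 11
cz = 7
h = 10
color = 'darkslategray'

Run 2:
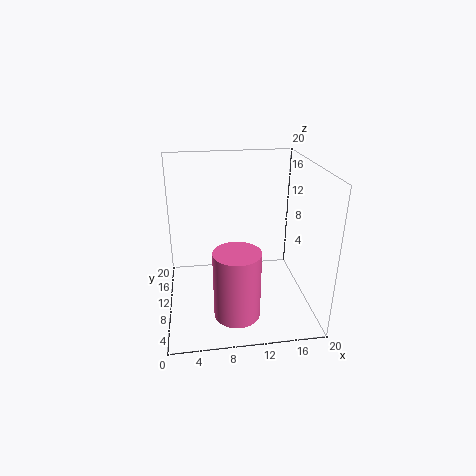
cx = 9
cy = 4
cz = 2
h = 9
color = 'hotpink'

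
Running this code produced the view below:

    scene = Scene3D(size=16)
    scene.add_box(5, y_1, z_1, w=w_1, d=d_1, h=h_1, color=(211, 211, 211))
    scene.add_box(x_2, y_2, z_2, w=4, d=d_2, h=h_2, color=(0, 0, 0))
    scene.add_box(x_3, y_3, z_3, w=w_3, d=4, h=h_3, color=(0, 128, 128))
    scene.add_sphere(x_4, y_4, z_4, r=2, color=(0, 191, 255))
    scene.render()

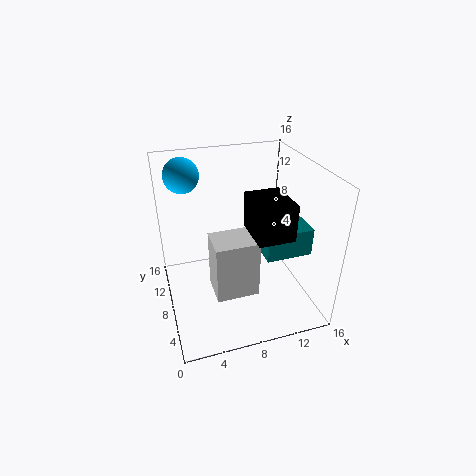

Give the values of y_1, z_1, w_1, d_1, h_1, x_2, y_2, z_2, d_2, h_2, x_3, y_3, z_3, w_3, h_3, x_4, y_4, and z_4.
y_1 = 6
z_1 = 1
w_1 = 5
d_1 = 4
h_1 = 7
x_2 = 9
y_2 = 4
z_2 = 9
d_2 = 5
h_2 = 4
x_3 = 10
y_3 = 4
z_3 = 7
w_3 = 5
h_3 = 3
x_4 = 3
y_4 = 13
z_4 = 14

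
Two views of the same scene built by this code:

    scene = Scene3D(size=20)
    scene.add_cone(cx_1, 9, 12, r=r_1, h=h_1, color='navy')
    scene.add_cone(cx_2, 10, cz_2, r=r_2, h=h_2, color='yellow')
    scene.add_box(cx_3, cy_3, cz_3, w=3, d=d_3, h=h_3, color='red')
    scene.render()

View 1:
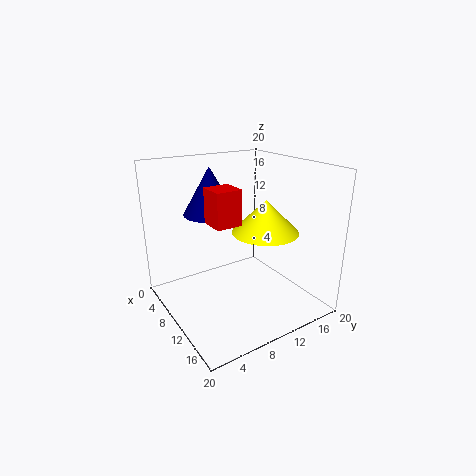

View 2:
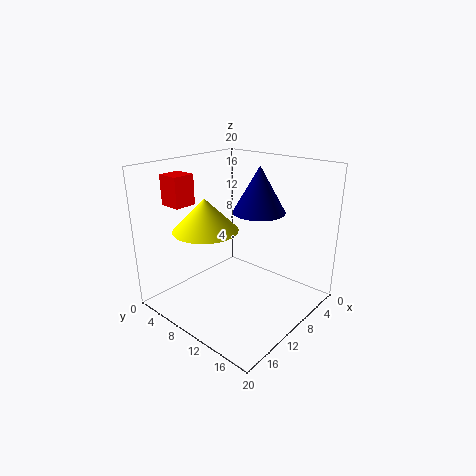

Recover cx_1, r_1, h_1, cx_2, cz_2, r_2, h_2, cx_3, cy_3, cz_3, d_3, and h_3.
cx_1 = 4, r_1 = 4, h_1 = 7, cx_2 = 16, cz_2 = 13, r_2 = 4, h_2 = 4, cx_3 = 14, cy_3 = 3, cz_3 = 15, d_3 = 3, h_3 = 4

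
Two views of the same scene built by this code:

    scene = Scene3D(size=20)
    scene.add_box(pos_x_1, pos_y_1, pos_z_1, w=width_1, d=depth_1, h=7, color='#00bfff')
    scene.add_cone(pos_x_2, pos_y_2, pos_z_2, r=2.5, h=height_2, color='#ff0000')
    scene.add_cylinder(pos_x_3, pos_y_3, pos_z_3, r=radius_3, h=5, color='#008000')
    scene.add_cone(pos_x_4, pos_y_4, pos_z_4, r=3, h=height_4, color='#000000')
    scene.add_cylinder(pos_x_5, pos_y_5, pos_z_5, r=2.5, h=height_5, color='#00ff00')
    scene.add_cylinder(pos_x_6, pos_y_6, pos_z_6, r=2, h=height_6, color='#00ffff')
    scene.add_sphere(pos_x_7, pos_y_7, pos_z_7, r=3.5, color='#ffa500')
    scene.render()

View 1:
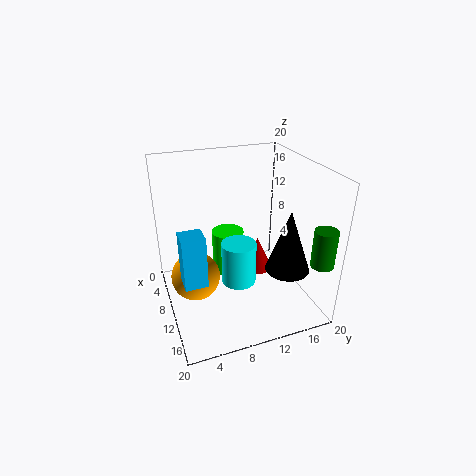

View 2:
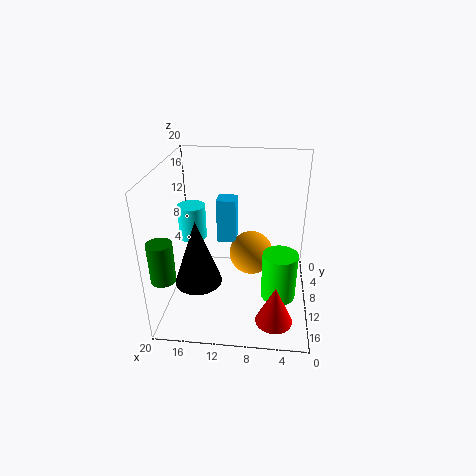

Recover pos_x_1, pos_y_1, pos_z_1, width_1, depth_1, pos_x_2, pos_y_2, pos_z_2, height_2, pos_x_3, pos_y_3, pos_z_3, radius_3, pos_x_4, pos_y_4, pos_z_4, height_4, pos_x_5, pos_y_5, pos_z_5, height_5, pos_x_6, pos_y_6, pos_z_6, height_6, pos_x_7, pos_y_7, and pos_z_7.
pos_x_1 = 11, pos_y_1 = 1.5, pos_z_1 = 6, width_1 = 3, depth_1 = 3, pos_x_2 = 4.5, pos_y_2 = 15.5, pos_z_2 = 0.5, height_2 = 5.5, pos_x_3 = 18, pos_y_3 = 18.5, pos_z_3 = 8.5, radius_3 = 1.5, pos_x_4 = 14.5, pos_y_4 = 15.5, pos_z_4 = 6.5, height_4 = 8.5, pos_x_5 = 4, pos_y_5 = 10.5, pos_z_5 = 1, height_5 = 7, pos_x_6 = 17, pos_y_6 = 7.5, pos_z_6 = 8.5, height_6 = 5, pos_x_7 = 8.5, pos_y_7 = 4, pos_z_7 = 4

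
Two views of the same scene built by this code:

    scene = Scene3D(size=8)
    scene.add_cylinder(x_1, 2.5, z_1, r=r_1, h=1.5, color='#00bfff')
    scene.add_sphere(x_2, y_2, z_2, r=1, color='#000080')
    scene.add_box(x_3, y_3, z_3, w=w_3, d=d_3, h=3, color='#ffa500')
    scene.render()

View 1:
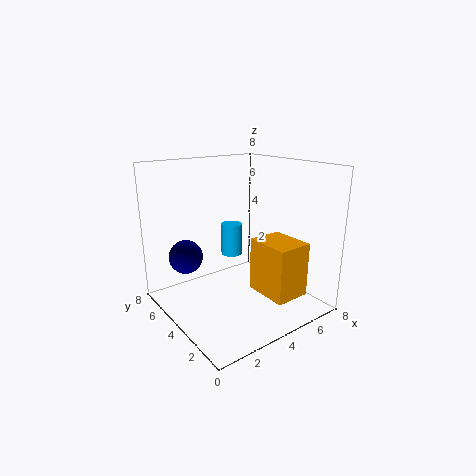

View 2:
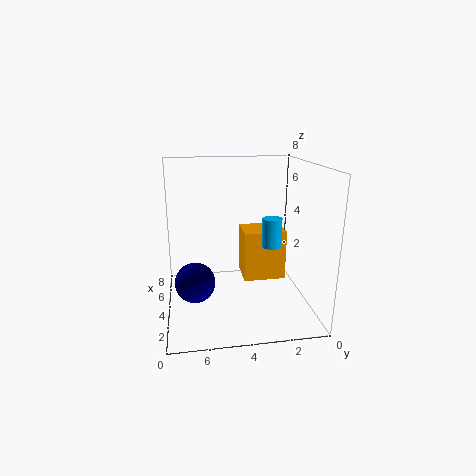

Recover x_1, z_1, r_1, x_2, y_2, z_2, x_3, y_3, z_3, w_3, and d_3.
x_1 = 2.5, z_1 = 4, r_1 = 0.5, x_2 = 2, y_2 = 6.5, z_2 = 2.5, x_3 = 4.5, y_3 = 1, z_3 = 1, w_3 = 2, d_3 = 2.5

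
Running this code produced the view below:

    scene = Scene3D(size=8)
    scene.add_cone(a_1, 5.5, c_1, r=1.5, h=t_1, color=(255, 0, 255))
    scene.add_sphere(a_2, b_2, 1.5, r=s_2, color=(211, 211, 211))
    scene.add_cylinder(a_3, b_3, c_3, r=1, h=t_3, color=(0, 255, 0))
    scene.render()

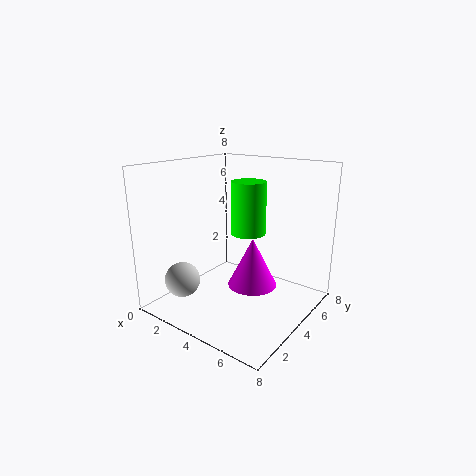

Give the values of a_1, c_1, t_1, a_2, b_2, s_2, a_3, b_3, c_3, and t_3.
a_1 = 4, c_1 = 0.5, t_1 = 3, a_2 = 1.5, b_2 = 2, s_2 = 1, a_3 = 4, b_3 = 5, c_3 = 4, t_3 = 3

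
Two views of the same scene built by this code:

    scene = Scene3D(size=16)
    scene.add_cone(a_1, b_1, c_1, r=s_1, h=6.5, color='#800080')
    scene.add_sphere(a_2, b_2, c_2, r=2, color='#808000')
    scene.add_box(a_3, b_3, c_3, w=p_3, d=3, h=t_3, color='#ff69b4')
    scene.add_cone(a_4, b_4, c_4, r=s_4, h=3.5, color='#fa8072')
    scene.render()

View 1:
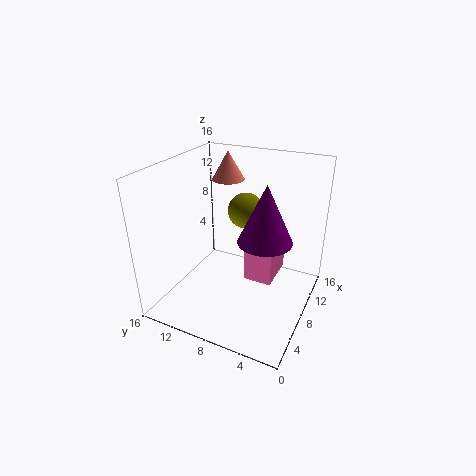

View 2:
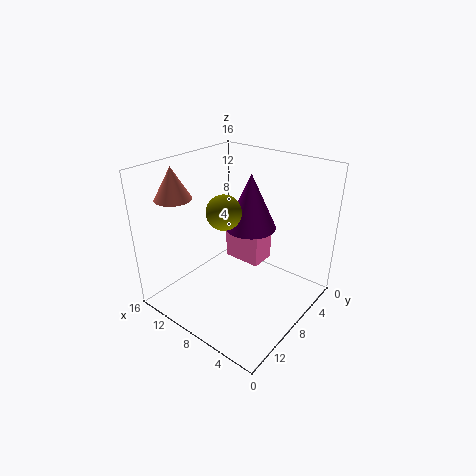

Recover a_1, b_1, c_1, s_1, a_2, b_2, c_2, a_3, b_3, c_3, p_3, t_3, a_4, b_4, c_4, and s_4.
a_1 = 8.5
b_1 = 5
c_1 = 8
s_1 = 3
a_2 = 10
b_2 = 8
c_2 = 10.5
a_3 = 6.5
b_3 = 3.5
c_3 = 4
p_3 = 4.5
t_3 = 4
a_4 = 13.5
b_4 = 12
c_4 = 12.5
s_4 = 2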